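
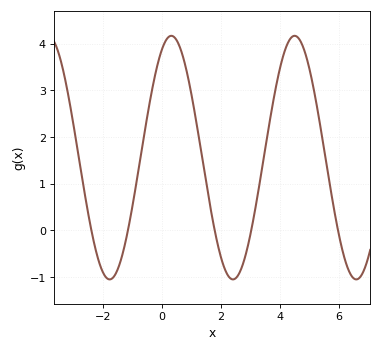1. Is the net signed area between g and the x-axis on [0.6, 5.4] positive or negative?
positive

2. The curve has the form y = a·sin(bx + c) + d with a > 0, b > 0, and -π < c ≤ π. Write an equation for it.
y = 2.61sin(1.5x + 1.1) + 1.56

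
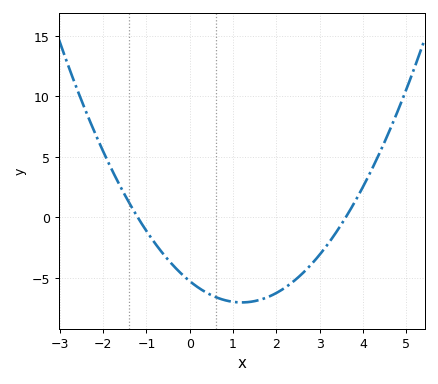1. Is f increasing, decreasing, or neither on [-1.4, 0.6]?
decreasing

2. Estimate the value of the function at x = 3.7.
0.598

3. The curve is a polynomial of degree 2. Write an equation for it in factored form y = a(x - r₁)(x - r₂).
y = 1.22(x + 1.2)(x - 3.6)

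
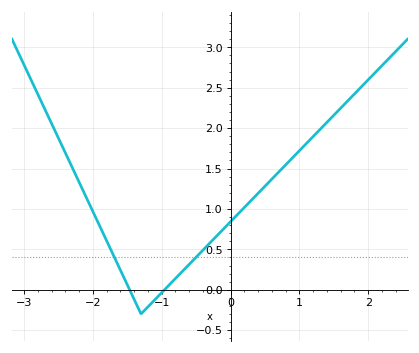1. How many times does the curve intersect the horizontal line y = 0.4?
2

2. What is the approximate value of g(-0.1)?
0.75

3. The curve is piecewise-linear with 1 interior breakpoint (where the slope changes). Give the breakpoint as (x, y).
(-1.3, -0.3)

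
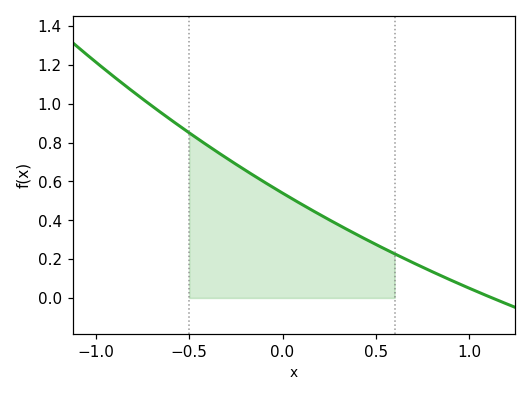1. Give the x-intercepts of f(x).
1.12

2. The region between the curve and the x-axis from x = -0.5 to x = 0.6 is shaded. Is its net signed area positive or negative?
positive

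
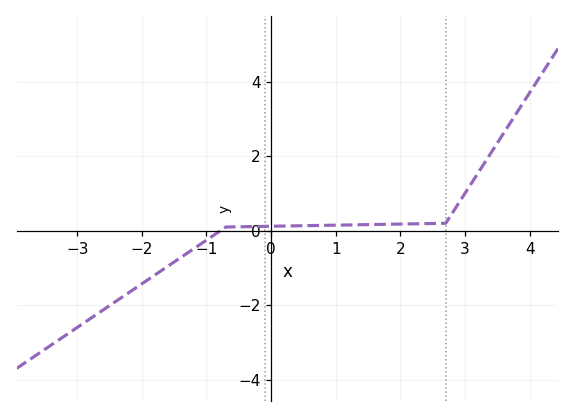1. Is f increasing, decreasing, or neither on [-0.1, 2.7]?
increasing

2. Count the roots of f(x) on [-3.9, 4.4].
1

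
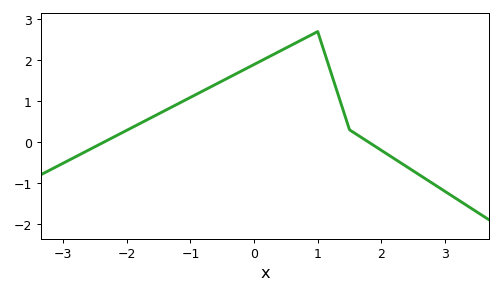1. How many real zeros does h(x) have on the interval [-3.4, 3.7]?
2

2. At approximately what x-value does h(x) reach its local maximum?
0.999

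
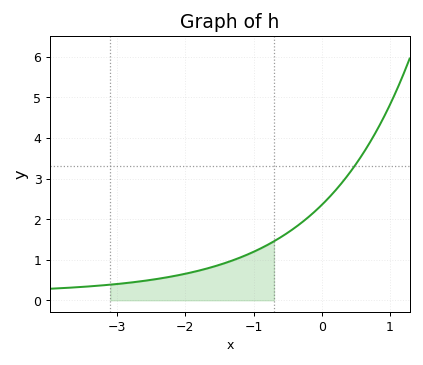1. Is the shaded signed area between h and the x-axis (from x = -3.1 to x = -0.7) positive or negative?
positive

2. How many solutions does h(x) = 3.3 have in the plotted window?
1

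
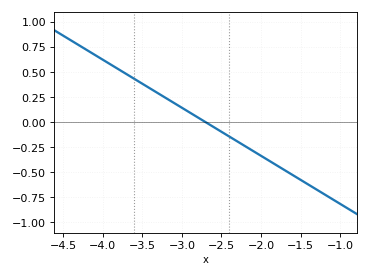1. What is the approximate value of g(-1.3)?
-0.65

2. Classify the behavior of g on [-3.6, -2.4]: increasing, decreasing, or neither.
decreasing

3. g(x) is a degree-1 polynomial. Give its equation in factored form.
y = -0.48(x + 2.7)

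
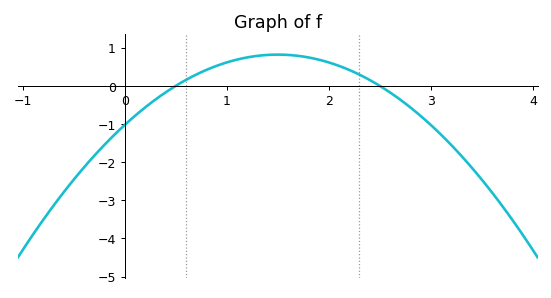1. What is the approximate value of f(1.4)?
0.8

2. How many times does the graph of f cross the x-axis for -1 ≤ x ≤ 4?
2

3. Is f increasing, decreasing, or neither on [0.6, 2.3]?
neither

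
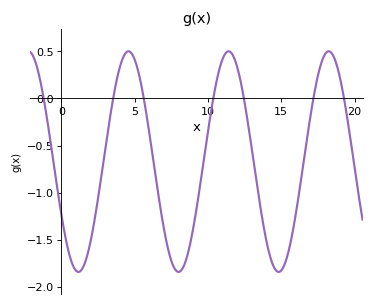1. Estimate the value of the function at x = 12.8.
-0.35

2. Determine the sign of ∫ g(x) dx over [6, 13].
negative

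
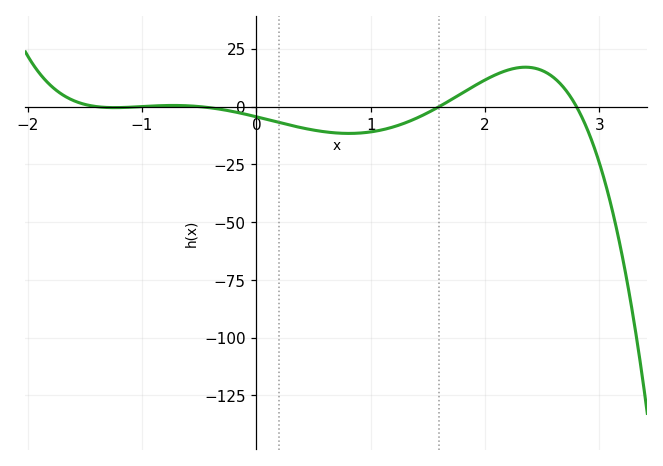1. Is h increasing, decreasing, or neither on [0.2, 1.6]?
neither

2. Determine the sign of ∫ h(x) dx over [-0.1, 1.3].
negative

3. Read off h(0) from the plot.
-4.42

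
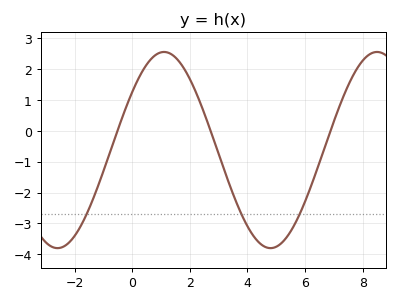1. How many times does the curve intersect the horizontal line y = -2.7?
3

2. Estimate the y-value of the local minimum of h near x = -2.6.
-3.8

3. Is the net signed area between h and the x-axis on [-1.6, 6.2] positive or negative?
negative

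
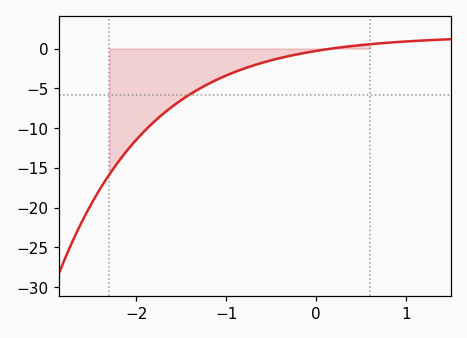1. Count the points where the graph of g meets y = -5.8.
1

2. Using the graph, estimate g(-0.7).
-2.13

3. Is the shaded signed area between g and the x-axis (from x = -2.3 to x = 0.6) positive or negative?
negative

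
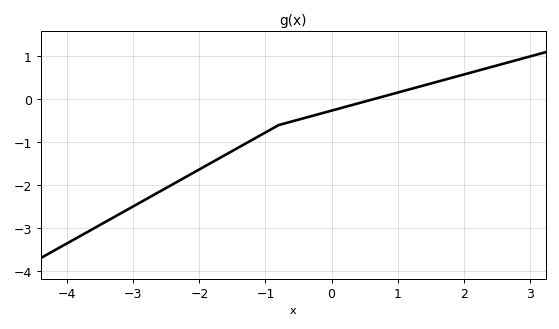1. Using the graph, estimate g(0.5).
-0.1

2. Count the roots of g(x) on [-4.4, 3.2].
1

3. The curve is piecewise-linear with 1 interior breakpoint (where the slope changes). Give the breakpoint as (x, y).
(-0.8, -0.6)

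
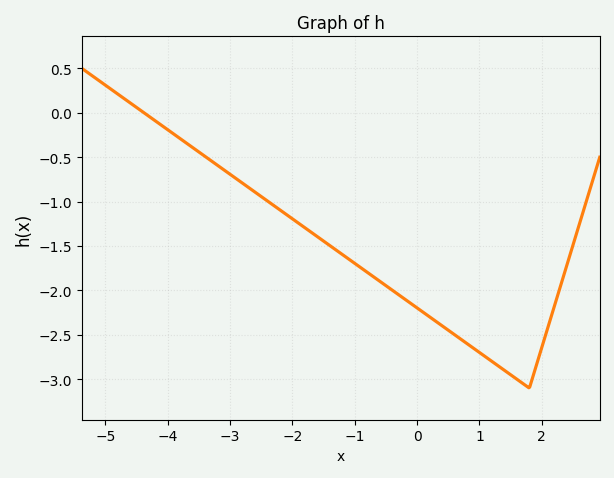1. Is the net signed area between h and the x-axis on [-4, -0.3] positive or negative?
negative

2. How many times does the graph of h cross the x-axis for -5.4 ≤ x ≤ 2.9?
1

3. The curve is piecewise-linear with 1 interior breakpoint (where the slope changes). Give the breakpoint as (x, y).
(1.8, -3.1)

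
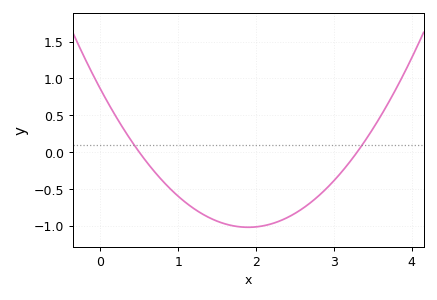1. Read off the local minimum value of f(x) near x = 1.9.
-1.02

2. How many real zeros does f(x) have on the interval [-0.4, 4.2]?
2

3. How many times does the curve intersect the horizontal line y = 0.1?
2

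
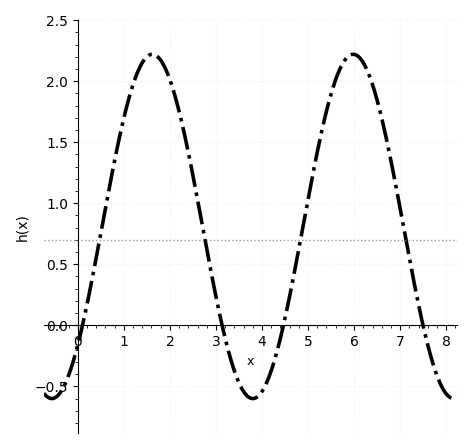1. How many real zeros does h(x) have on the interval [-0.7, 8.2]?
4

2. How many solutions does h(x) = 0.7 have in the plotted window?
4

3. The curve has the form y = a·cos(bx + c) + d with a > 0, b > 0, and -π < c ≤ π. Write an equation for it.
y = 1.41cos(1.4x - 2.3) + 0.81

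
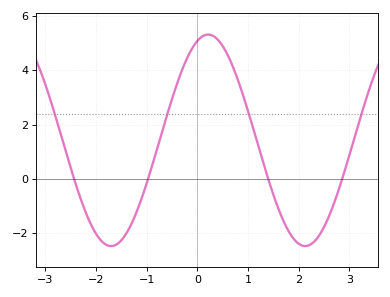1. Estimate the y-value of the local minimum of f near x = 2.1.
-2.4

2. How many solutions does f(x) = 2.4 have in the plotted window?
4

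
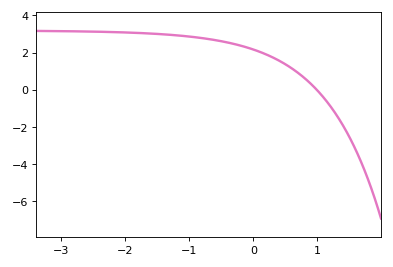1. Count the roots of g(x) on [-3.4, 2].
1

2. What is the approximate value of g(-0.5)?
2.6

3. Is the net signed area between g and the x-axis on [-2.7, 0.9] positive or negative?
positive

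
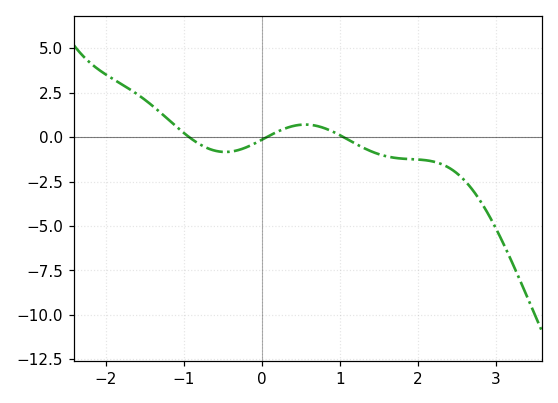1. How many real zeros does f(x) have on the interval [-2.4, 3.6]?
3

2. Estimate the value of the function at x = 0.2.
0.305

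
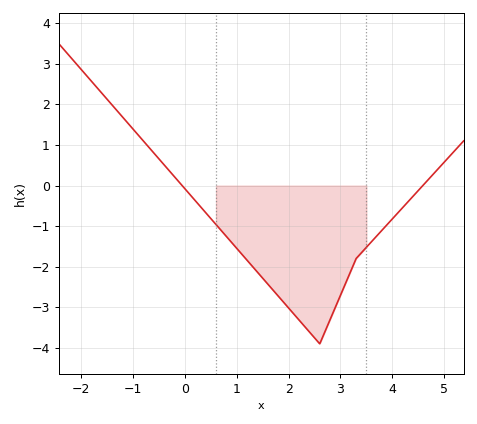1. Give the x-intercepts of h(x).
0, 4.6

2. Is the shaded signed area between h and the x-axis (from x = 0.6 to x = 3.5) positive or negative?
negative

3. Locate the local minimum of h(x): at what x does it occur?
2.6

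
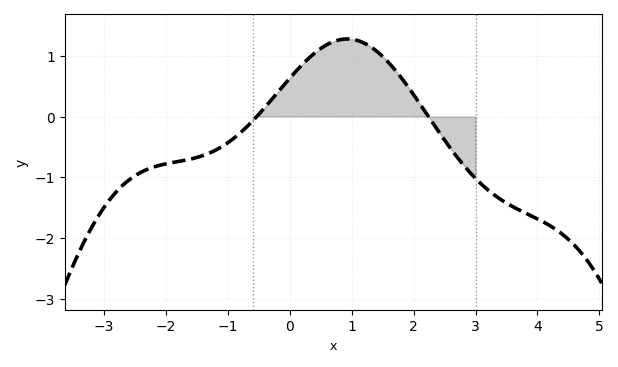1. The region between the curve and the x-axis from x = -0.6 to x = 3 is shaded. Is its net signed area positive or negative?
positive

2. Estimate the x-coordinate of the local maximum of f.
1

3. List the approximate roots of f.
-0.6, 2.2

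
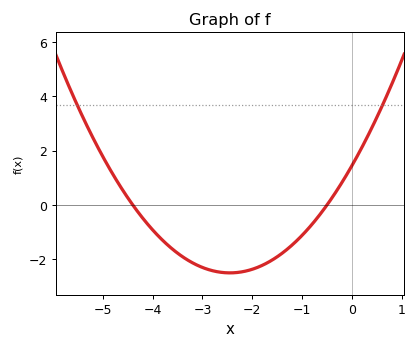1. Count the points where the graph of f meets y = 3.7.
2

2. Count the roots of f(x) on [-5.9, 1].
2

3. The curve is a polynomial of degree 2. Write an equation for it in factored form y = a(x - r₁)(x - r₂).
y = 0.66(x + 4.4)(x + 0.5)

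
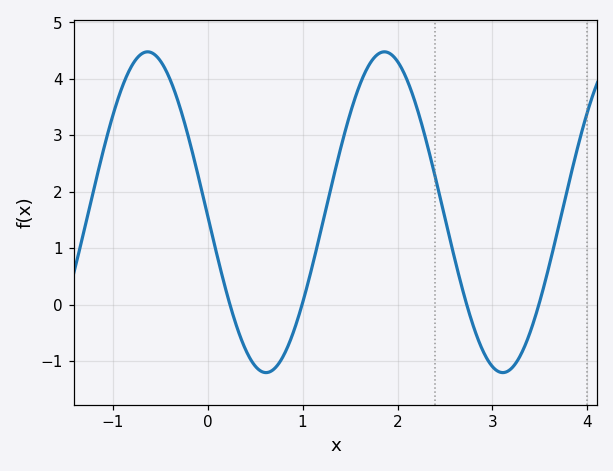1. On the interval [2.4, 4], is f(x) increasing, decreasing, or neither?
neither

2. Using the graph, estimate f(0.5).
-1.08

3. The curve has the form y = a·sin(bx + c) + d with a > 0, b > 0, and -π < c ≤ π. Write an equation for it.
y = 2.84sin(2.52x - 3.12) + 1.64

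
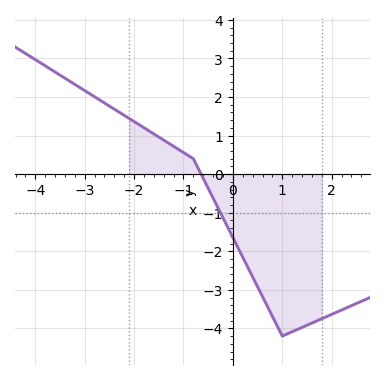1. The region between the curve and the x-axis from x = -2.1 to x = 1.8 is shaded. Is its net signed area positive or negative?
negative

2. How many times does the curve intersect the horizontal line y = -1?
1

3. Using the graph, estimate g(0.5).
-2.9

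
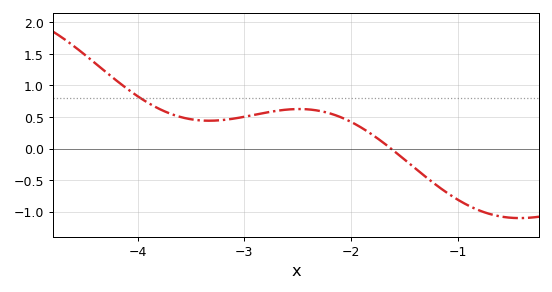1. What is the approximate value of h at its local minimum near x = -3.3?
0.442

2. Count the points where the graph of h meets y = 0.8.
1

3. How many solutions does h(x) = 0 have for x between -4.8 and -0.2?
1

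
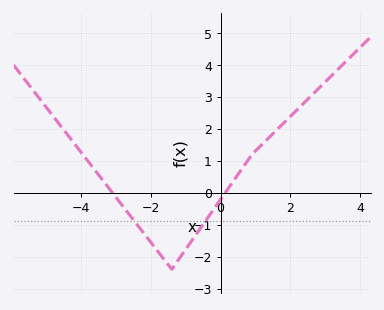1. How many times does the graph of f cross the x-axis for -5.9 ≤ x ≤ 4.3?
2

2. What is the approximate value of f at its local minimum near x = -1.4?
-2.4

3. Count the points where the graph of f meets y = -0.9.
2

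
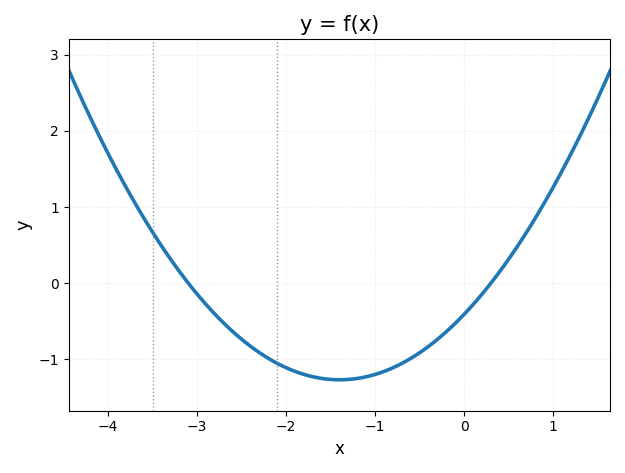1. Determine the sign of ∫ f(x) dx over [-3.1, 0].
negative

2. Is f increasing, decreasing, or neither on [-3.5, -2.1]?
decreasing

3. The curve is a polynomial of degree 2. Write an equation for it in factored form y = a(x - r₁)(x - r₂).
y = 0.44(x + 3.1)(x - 0.3)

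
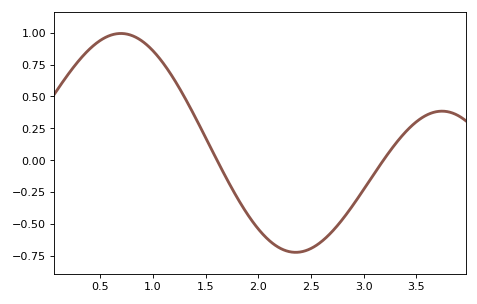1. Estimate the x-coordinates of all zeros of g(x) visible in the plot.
1.61, 3.19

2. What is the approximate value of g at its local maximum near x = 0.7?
0.994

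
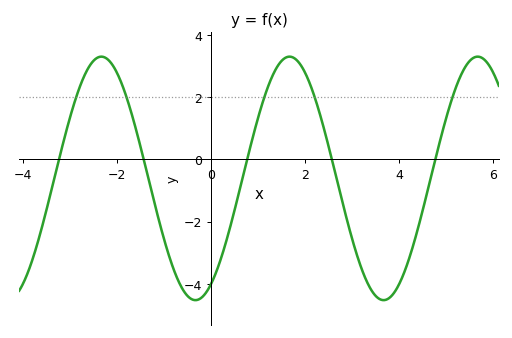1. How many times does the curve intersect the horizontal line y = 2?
5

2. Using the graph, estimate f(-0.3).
-4.52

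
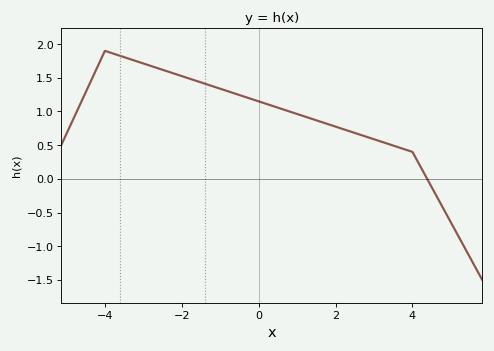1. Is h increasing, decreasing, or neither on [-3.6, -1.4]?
decreasing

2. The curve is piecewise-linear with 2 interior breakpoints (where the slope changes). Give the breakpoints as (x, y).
(-4, 1.9); (4, 0.4)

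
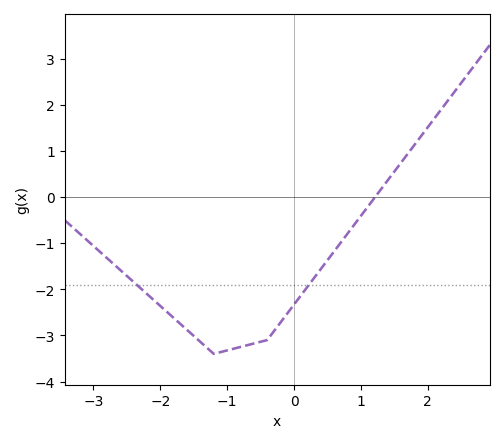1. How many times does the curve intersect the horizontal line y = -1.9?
2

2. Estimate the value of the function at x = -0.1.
-2.52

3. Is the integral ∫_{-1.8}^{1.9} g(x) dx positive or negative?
negative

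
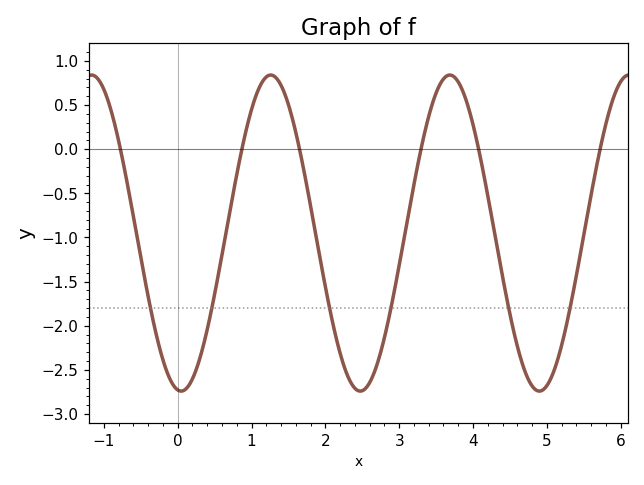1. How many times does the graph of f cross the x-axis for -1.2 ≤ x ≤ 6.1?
6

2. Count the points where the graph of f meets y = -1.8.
6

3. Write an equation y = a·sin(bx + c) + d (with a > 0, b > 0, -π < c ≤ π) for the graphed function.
y = 1.79sin(2.59x - 1.69) - 0.95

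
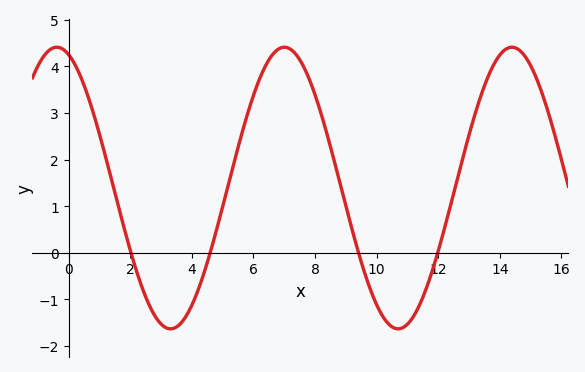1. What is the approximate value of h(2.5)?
-0.947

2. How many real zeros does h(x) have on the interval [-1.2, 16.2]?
4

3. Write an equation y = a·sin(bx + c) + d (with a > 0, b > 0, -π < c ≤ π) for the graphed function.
y = 3.02sin(0.85x + 1.9) + 1.39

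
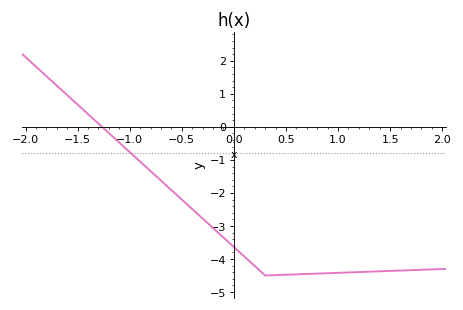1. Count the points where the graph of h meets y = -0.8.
1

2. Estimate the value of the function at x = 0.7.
-4.45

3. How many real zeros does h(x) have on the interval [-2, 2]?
1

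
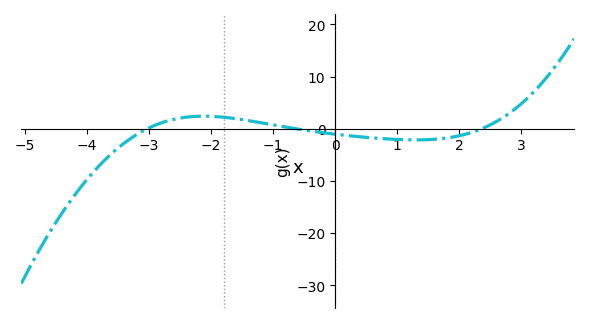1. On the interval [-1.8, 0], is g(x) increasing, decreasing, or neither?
decreasing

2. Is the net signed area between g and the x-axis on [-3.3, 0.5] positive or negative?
positive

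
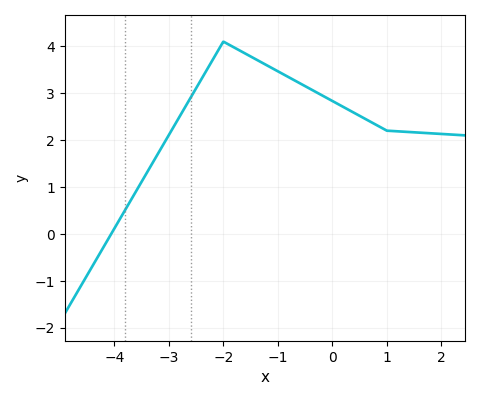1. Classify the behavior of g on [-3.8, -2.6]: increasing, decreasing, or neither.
increasing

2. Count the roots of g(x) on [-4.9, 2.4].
1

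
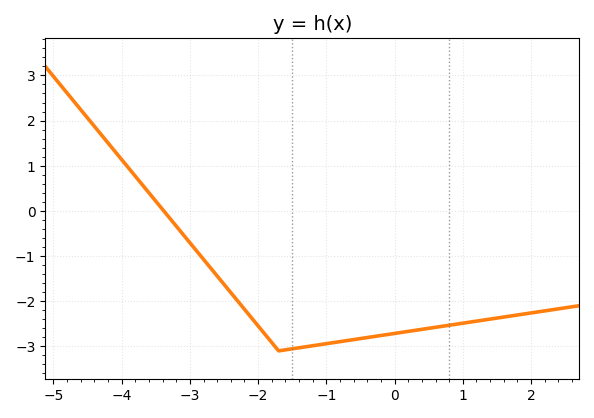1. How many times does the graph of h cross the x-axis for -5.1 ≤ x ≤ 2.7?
1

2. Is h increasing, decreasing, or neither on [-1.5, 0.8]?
increasing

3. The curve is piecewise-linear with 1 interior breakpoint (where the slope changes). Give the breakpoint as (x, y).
(-1.7, -3.1)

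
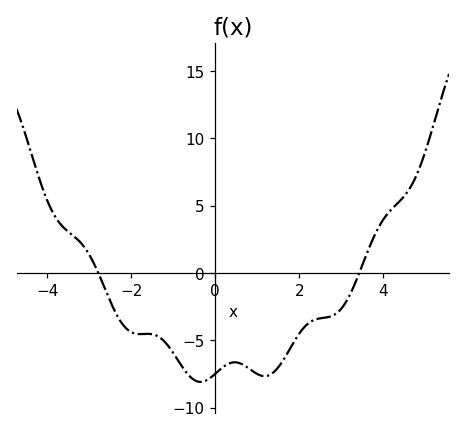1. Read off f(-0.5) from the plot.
-8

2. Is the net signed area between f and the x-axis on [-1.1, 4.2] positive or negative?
negative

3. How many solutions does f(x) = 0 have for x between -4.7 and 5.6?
2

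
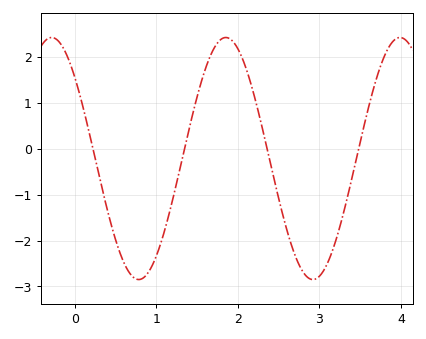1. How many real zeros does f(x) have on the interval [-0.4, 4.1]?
4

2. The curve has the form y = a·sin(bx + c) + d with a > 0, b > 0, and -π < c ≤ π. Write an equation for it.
y = 2.64sin(2.94x + 2.41) - 0.21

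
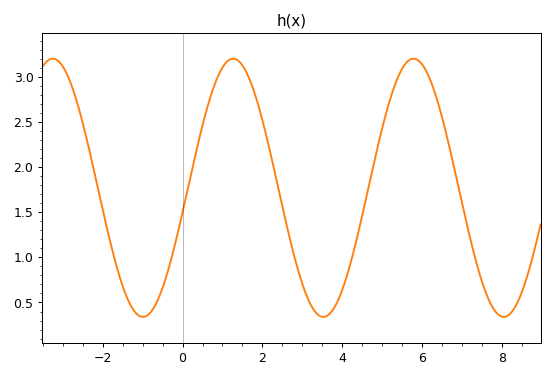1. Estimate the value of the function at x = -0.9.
0.35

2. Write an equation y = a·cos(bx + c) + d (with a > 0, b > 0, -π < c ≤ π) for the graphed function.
y = 1.43cos(1.4x - 1.8) + 1.77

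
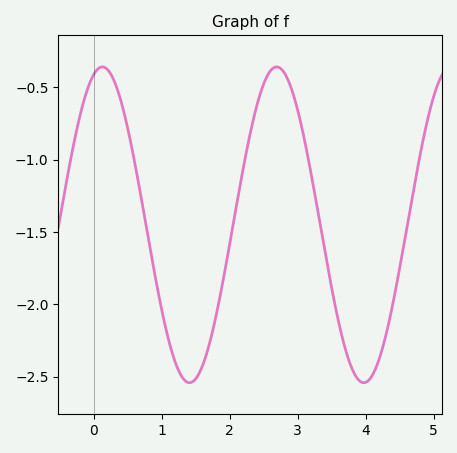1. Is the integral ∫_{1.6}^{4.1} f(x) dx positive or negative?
negative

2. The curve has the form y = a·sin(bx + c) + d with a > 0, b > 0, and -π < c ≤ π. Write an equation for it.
y = 1.09sin(2.5x + 1.3) - 1.45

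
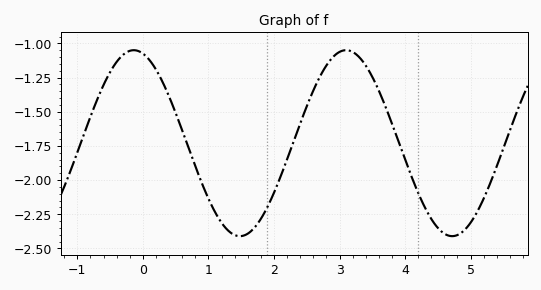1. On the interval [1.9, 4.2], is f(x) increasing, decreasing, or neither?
neither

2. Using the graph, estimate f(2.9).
-1.1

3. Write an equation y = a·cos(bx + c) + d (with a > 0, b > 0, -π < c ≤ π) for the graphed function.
y = 0.68cos(1.94x + 0.27) - 1.73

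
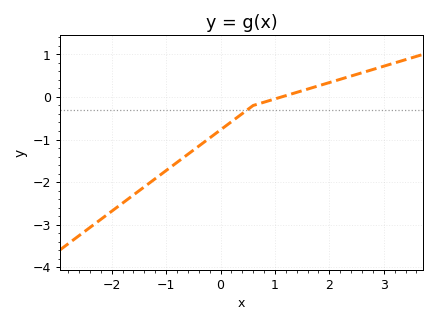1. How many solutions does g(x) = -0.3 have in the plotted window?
1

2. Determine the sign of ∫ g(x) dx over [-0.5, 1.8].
negative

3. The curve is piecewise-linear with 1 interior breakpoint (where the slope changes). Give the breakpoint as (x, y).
(0.6, -0.2)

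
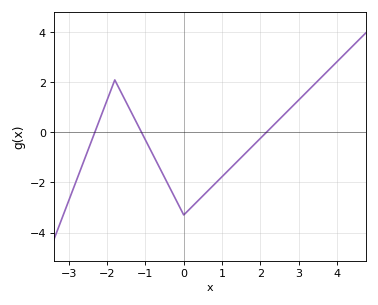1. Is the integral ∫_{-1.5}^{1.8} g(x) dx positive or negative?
negative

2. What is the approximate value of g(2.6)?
0.6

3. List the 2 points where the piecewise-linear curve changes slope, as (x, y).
(-1.8, 2.1); (0, -3.3)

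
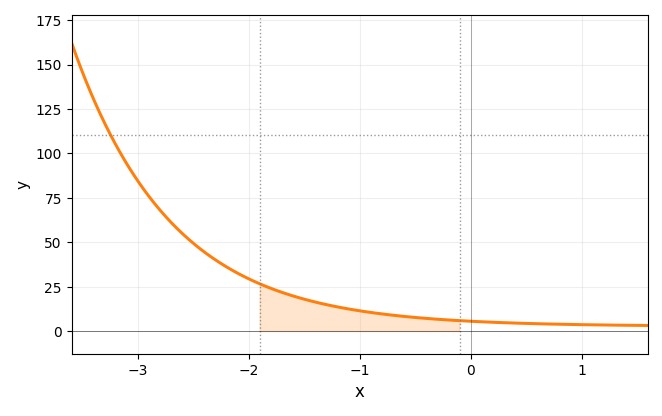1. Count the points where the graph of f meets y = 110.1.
1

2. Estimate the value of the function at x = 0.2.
4.94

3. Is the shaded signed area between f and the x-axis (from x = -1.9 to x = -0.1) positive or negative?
positive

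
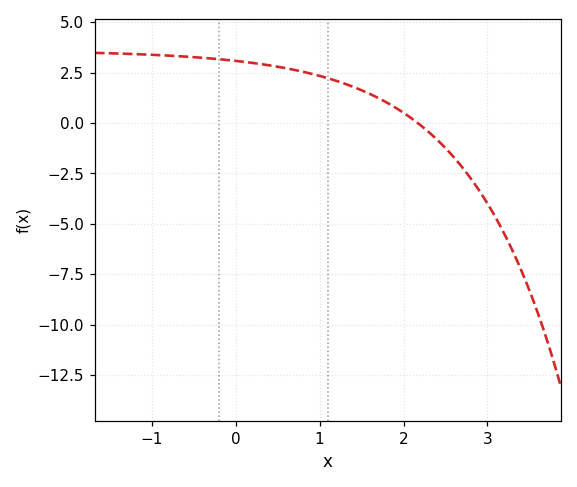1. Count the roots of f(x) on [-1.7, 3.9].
1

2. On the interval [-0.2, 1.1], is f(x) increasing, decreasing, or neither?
decreasing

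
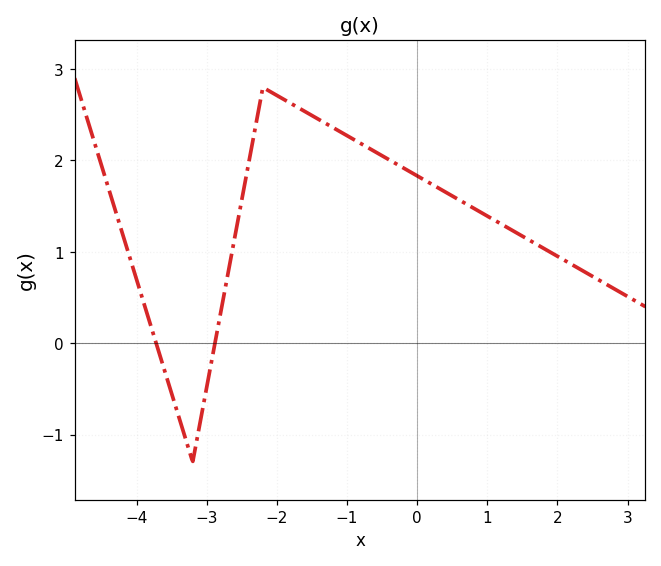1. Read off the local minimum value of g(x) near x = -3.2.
-1.29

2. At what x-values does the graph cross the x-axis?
-3.72, -2.88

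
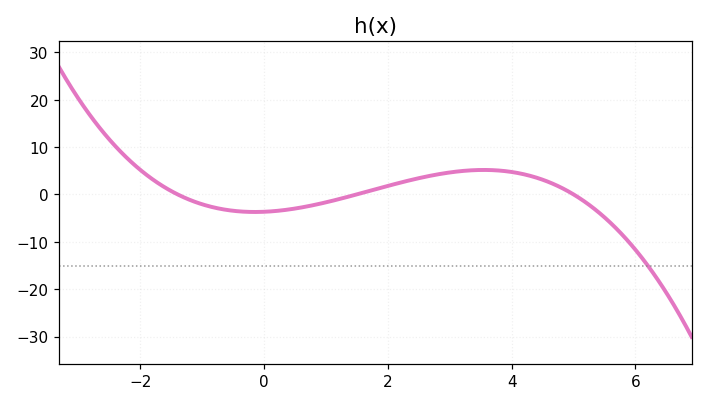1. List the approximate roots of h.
-1.4, 1.6, 5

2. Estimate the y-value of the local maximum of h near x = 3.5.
5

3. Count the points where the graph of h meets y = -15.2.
1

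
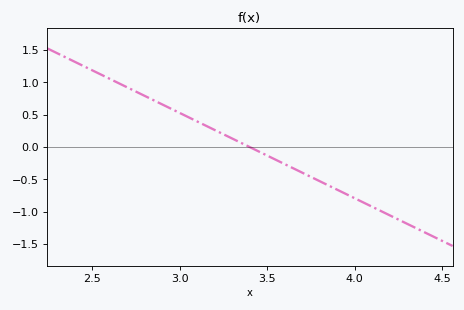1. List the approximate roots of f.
3.4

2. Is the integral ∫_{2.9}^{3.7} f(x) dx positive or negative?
positive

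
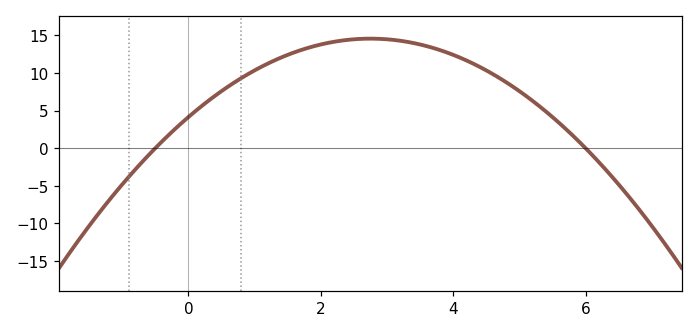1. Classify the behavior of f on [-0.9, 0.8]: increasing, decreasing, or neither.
increasing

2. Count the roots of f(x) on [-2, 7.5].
2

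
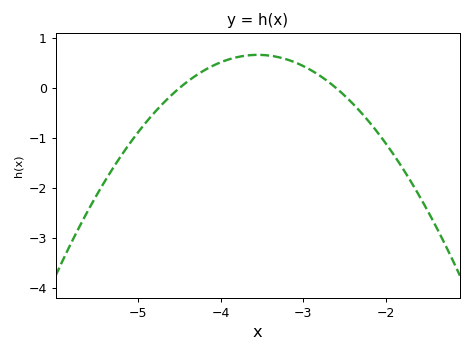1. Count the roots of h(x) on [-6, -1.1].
2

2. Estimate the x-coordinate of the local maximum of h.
-3.55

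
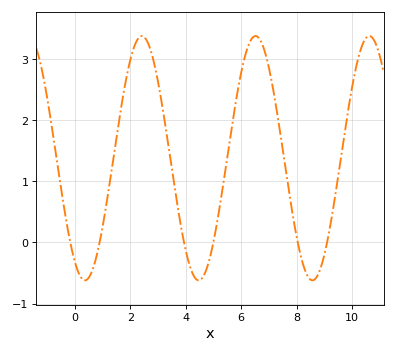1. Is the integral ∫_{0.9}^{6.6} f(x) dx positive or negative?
positive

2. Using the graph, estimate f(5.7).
2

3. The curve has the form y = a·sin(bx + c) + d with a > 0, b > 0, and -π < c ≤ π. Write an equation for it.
y = 2sin(1.5x - 2.1) + 1.38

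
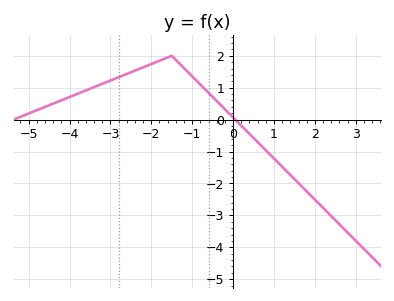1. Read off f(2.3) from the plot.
-2.89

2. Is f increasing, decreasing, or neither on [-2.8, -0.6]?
neither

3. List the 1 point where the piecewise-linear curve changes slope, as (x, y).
(-1.5, 2)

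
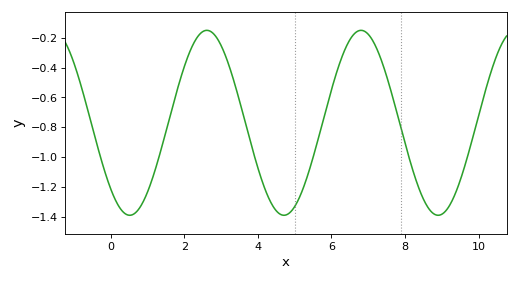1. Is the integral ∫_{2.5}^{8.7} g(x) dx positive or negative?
negative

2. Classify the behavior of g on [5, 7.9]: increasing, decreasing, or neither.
neither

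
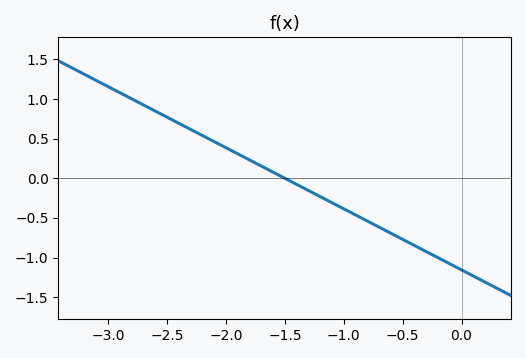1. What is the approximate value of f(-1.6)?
0.077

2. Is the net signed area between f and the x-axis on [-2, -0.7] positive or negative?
negative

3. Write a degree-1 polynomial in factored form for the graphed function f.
y = -0.77(x + 1.5)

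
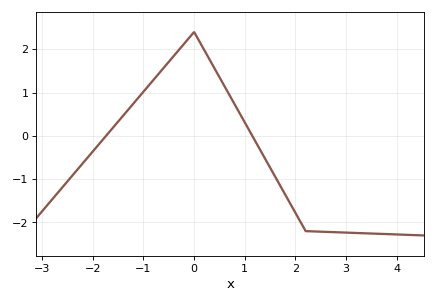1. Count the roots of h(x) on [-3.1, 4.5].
2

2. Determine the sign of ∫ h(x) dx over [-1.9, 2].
positive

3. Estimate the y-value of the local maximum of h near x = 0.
2.4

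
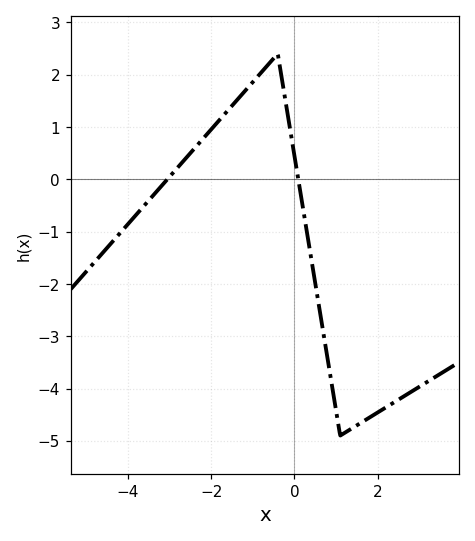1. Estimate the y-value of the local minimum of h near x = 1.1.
-4.9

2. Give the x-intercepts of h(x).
-3, 0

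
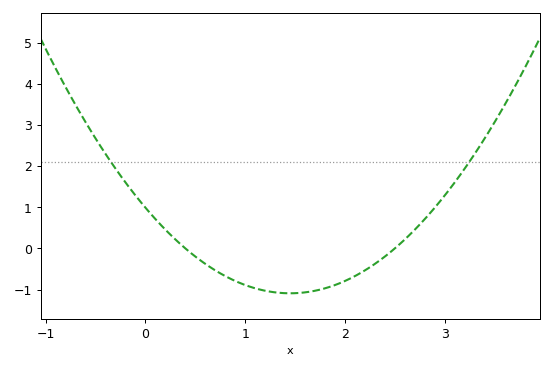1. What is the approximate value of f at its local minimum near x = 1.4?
-1.1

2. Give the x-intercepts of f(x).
0.4, 2.5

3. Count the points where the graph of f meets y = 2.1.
2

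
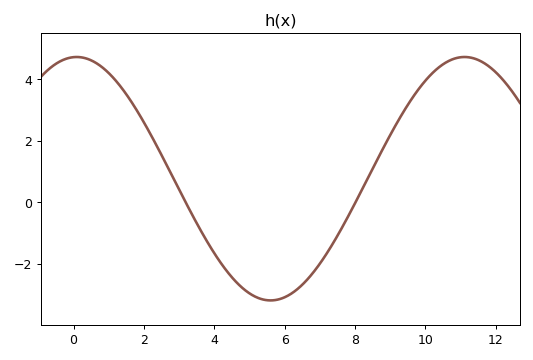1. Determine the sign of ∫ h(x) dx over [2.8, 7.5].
negative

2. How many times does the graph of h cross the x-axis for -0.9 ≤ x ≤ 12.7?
2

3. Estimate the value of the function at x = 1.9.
2.8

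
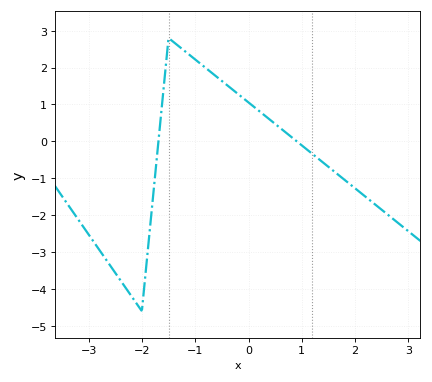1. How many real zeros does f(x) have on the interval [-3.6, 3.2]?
2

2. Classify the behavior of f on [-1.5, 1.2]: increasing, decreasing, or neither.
decreasing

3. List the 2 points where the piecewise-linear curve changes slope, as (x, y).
(-2, -4.6); (-1.5, 2.8)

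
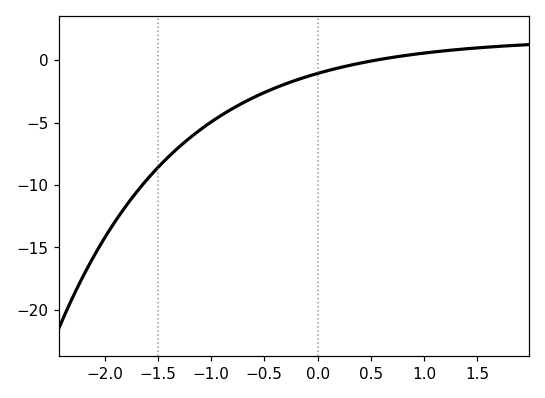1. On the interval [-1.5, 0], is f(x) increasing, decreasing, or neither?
increasing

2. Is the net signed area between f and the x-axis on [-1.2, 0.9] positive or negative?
negative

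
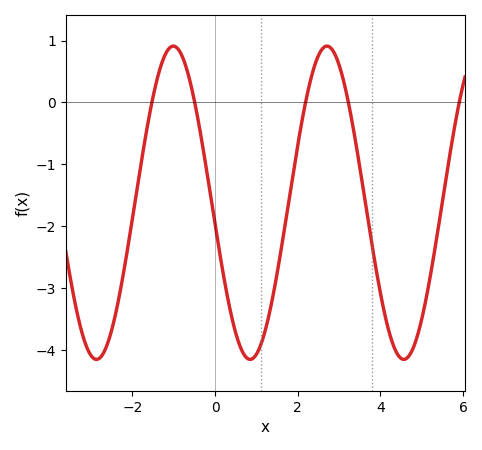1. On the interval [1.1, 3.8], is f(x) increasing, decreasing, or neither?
neither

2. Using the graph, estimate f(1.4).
-3.12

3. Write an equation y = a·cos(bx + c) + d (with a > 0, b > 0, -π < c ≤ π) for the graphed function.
y = 2.53cos(1.69x + 1.71) - 1.62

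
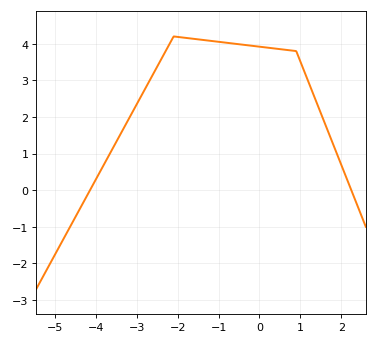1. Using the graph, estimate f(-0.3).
4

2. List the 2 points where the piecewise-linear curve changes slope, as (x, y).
(-2.1, 4.2); (0.9, 3.8)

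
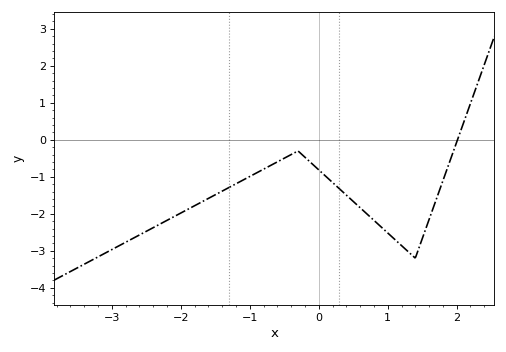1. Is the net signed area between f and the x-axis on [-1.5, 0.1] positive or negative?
negative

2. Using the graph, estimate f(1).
-2.5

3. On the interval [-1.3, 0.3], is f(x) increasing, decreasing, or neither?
neither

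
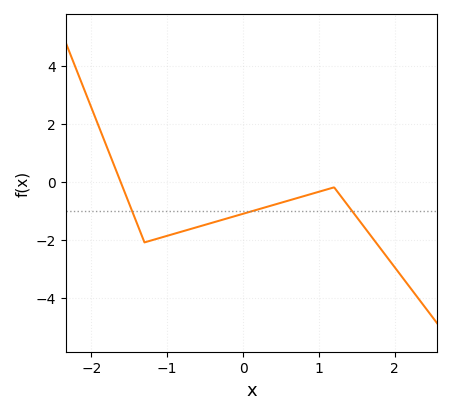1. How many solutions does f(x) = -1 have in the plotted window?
3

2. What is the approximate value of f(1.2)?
-0.2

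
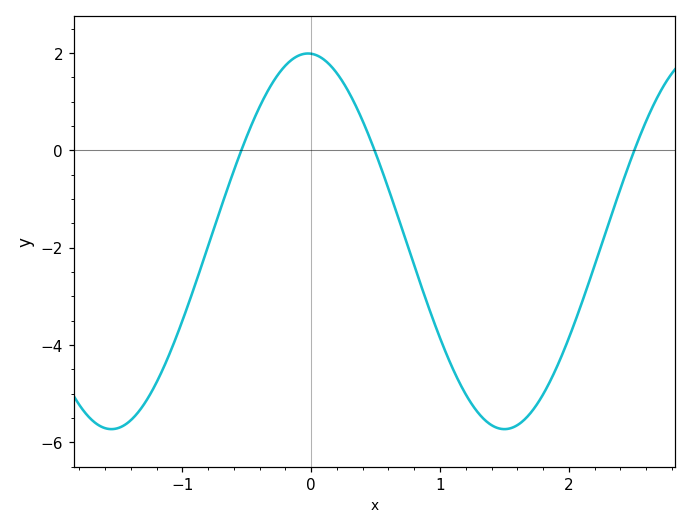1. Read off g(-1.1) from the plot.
-4.19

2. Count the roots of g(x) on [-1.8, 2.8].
3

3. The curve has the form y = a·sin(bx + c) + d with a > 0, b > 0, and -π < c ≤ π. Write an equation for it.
y = 3.86sin(2.06x + 1.62) - 1.87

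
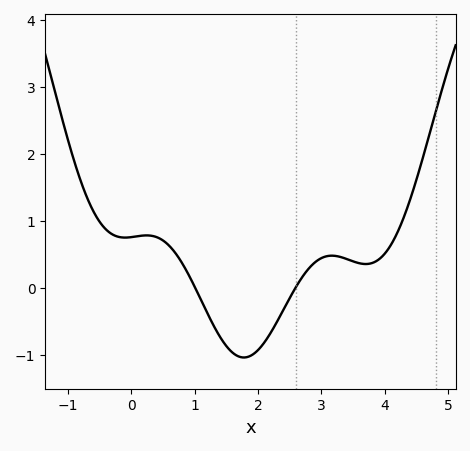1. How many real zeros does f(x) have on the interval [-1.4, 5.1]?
2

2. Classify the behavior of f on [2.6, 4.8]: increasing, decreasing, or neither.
neither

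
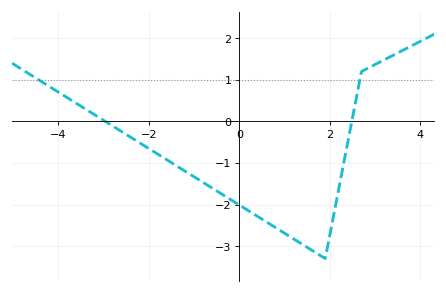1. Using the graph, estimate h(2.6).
0.637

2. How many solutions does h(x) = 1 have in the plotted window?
2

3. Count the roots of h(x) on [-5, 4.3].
2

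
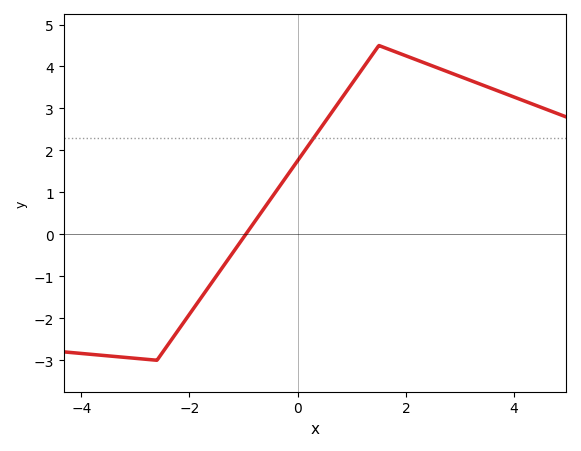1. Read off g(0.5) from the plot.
2.67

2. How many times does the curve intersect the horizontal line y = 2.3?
1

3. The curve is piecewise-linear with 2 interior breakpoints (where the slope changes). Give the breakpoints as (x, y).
(-2.6, -3); (1.5, 4.5)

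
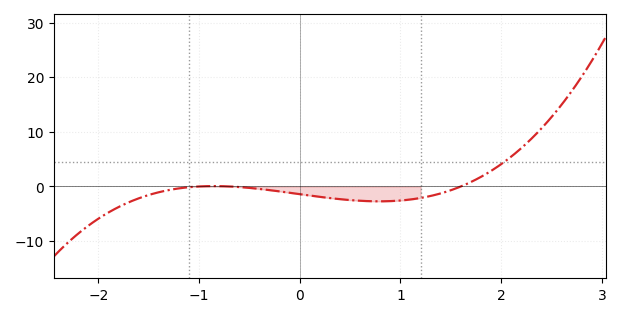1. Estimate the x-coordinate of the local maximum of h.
-0.854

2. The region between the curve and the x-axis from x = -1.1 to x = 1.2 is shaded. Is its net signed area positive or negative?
negative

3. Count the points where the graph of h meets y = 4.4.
1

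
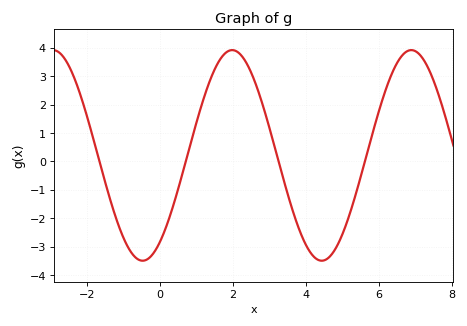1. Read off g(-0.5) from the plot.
-3.5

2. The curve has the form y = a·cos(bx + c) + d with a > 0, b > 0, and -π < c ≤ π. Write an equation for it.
y = 3.71cos(1.3x - 2.5) + 0.21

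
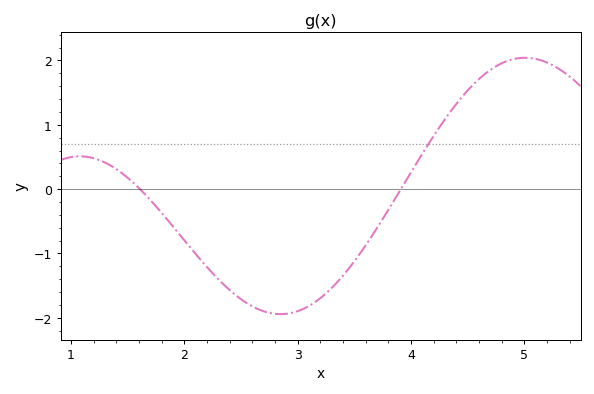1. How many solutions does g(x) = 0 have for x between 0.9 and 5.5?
2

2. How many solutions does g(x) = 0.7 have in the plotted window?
1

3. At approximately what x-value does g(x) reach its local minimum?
2.85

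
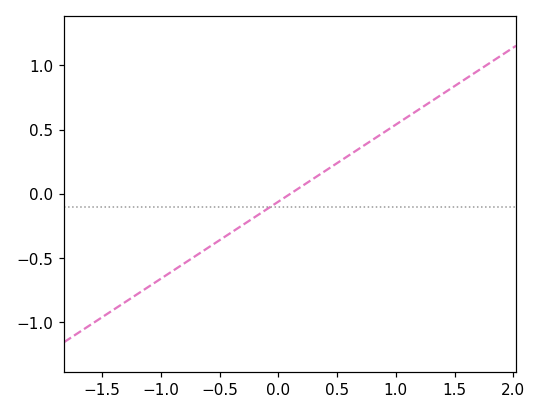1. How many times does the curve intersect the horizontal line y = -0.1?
1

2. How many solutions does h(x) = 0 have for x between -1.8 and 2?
1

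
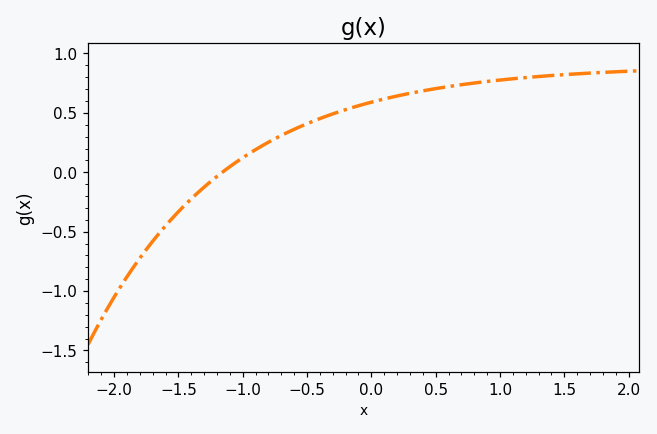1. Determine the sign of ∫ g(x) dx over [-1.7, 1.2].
positive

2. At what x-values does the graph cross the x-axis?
-1.2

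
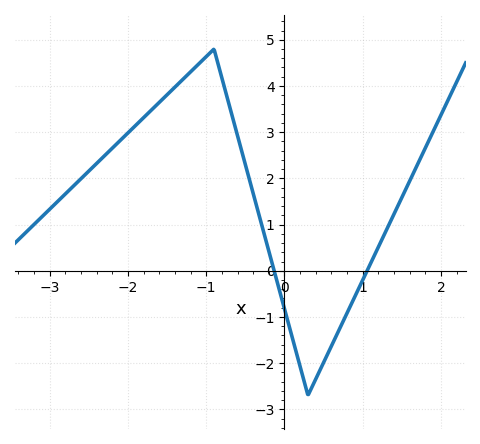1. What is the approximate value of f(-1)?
4.6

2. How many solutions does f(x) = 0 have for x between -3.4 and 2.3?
2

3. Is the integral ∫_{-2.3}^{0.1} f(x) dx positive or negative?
positive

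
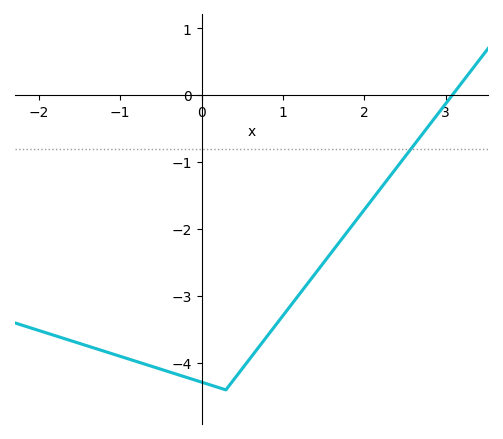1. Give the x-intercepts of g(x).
3.1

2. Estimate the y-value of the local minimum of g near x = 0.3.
-4.4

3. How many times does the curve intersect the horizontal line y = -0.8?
1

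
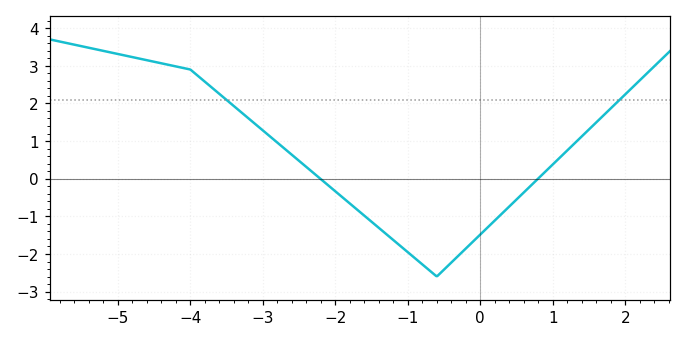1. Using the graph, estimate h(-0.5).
-2.4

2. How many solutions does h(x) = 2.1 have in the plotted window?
2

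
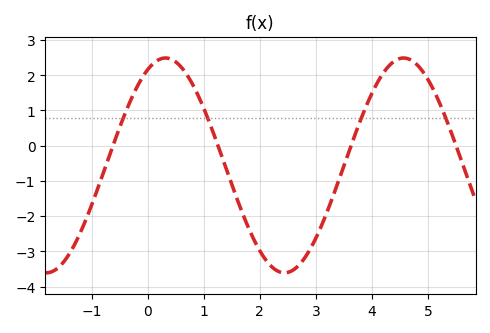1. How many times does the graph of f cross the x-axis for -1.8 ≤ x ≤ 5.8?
4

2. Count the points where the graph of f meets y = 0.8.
4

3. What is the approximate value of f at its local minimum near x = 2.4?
-3.61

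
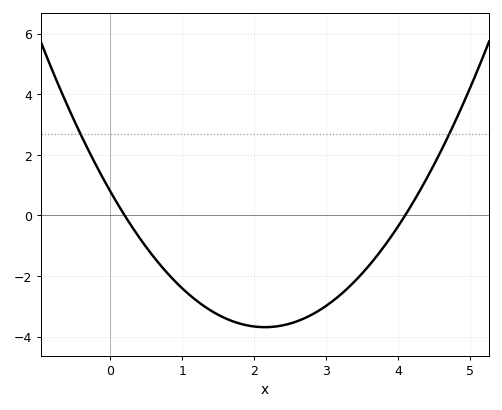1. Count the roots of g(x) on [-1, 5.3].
2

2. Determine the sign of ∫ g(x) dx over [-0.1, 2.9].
negative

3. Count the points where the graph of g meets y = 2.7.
2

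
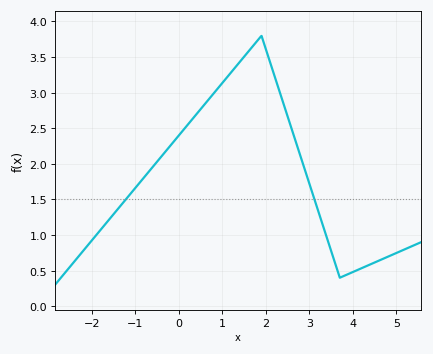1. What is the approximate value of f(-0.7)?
1.9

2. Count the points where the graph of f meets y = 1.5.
2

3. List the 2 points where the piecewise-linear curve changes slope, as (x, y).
(1.9, 3.8); (3.7, 0.4)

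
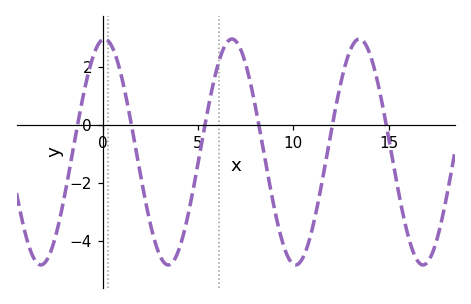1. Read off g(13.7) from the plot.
2.86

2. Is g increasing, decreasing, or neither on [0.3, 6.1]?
neither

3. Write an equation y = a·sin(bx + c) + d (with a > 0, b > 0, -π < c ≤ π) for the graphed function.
y = 3.89sin(0.94x + 1.48) - 0.93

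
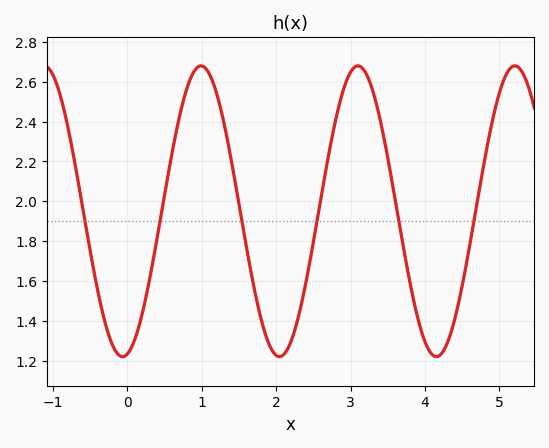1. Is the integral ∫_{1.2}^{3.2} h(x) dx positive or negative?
positive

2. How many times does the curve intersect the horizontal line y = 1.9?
6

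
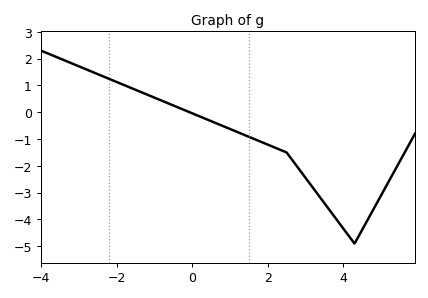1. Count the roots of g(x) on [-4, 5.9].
1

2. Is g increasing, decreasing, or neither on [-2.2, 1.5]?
decreasing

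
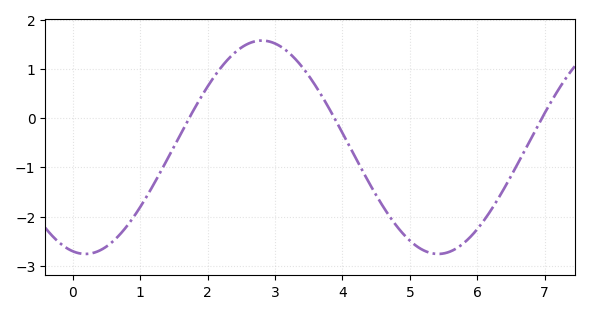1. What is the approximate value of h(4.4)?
-1.3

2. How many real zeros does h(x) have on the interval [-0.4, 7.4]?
3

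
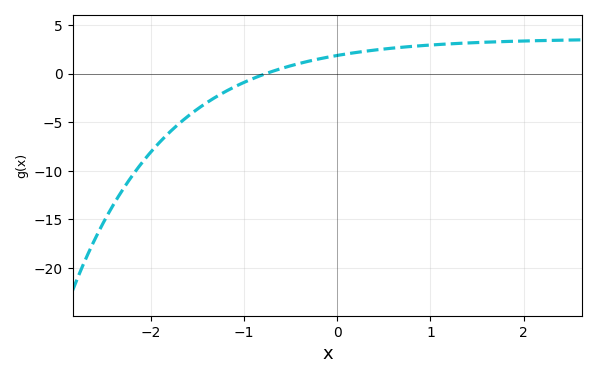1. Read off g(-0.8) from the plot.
-0.112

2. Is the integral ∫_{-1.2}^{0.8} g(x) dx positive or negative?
positive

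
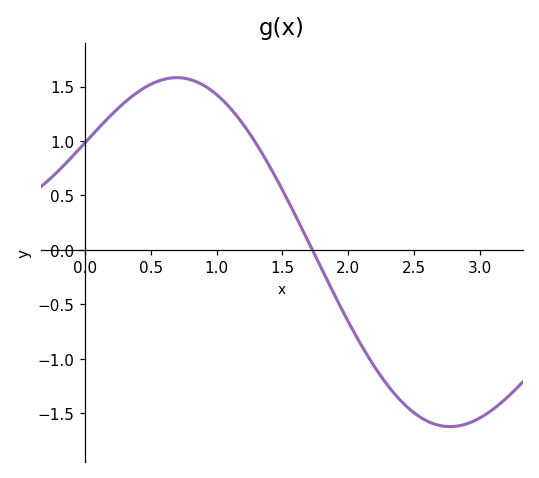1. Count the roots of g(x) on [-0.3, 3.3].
1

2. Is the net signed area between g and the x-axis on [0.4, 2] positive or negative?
positive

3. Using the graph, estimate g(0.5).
1.5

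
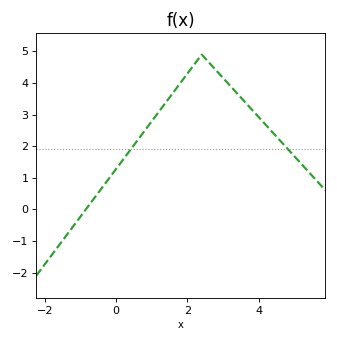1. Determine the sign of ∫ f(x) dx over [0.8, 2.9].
positive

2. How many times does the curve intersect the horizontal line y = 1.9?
2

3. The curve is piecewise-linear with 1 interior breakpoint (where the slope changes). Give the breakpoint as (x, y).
(2.4, 4.9)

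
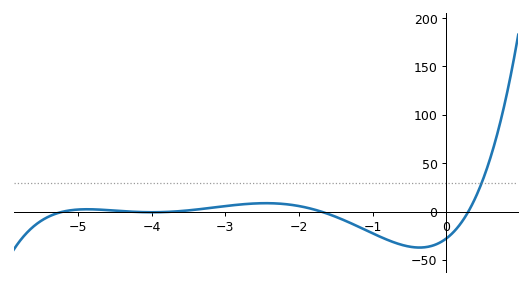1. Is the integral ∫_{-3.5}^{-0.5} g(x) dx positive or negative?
negative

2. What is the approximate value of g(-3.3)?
2.89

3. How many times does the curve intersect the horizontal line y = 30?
1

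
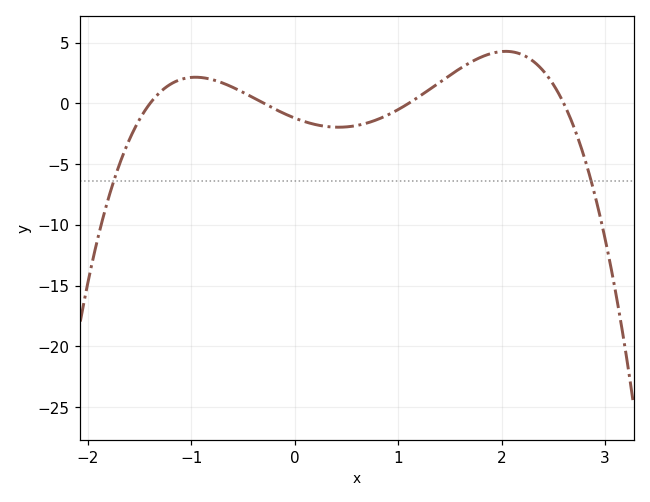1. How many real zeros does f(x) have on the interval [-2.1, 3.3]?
4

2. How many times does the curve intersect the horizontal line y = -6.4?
2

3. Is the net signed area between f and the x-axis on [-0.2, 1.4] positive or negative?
negative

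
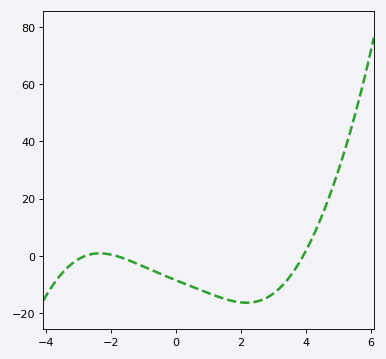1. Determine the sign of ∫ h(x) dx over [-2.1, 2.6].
negative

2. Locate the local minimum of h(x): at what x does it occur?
2.2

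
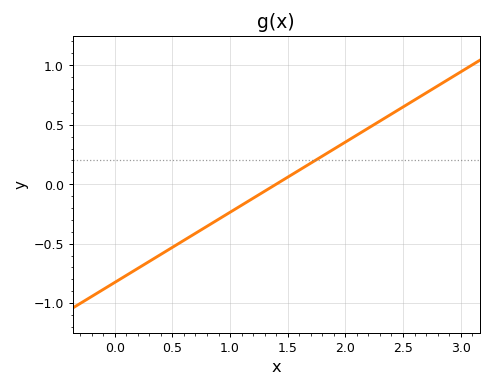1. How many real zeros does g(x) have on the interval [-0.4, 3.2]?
1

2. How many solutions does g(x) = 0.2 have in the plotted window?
1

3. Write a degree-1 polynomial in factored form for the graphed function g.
y = 0.59(x - 1.4)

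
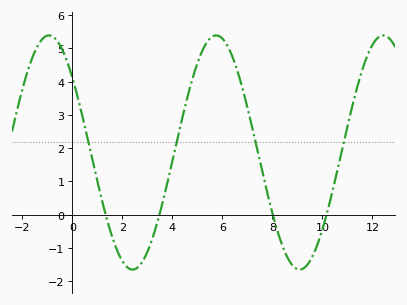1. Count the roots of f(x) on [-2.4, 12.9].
4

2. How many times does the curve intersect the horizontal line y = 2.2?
4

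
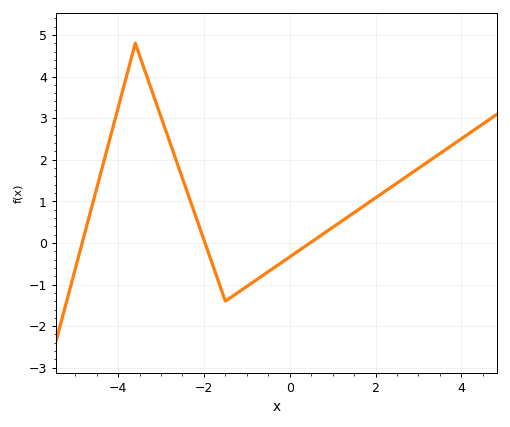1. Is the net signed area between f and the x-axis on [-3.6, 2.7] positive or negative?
positive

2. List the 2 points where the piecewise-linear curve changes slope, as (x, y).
(-3.6, 4.8); (-1.5, -1.4)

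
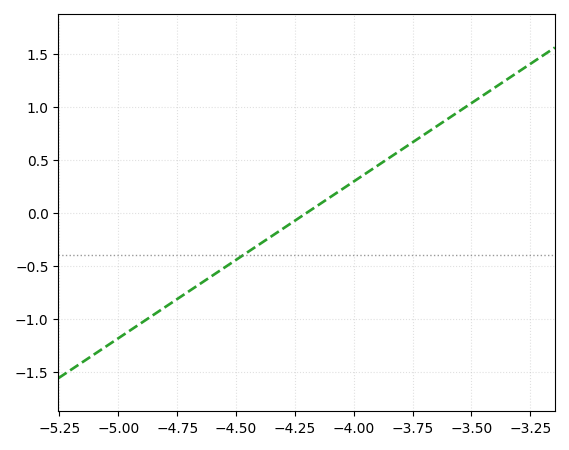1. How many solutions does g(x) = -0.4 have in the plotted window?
1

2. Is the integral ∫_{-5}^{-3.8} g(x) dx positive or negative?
negative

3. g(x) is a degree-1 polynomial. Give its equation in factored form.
y = 1.48(x + 4.2)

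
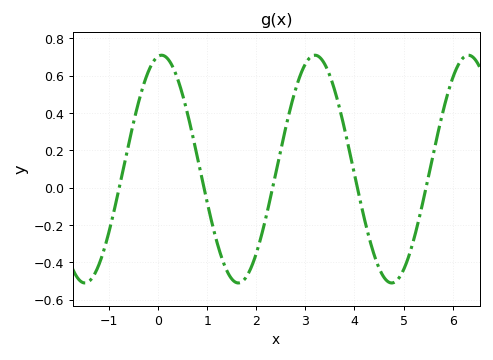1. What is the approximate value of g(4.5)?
-0.42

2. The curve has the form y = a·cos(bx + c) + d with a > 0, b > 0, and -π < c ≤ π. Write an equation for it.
y = 0.61cos(2x - 0.14) + 0.1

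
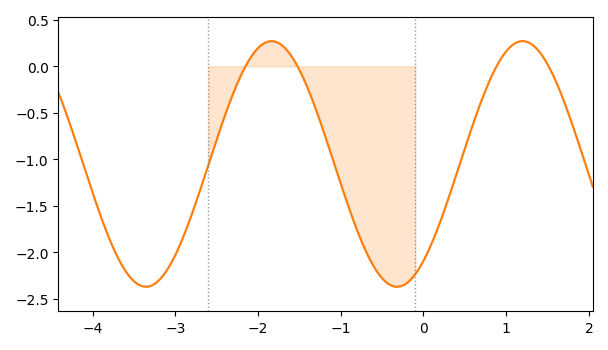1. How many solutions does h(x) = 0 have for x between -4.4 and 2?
4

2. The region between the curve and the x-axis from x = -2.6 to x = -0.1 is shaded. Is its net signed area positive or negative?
negative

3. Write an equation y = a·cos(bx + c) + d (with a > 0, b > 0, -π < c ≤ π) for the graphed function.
y = 1.32cos(2.1x - 2.5) - 1.05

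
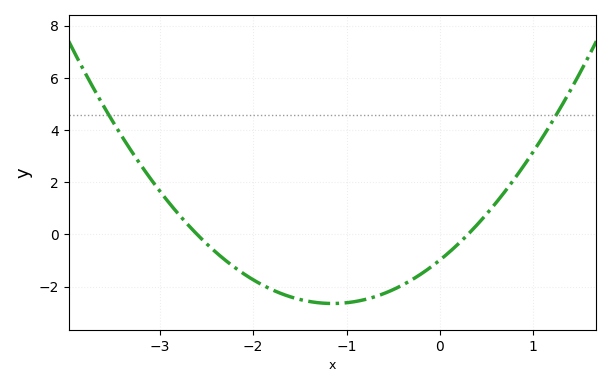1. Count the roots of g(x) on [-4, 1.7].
2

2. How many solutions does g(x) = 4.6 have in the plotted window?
2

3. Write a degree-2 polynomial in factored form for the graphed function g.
y = 1.26(x + 2.6)(x - 0.3)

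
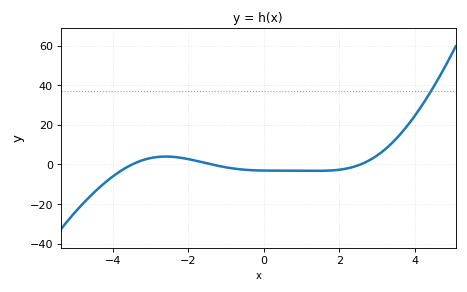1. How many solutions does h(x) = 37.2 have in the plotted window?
1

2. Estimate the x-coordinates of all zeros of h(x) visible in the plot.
-3.4, -1.4, 2.6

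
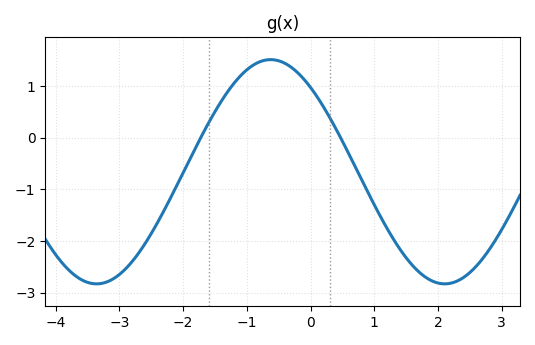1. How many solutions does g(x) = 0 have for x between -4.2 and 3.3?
2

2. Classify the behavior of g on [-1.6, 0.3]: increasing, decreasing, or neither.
neither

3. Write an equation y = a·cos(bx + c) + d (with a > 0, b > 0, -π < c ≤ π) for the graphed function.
y = 2.17cos(1.1x + 0.72) - 0.66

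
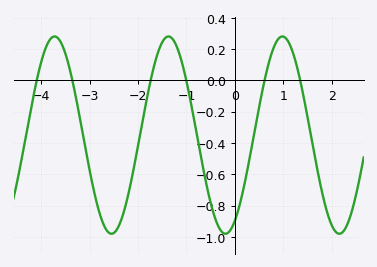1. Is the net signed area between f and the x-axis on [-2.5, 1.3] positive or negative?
negative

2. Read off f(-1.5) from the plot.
0.243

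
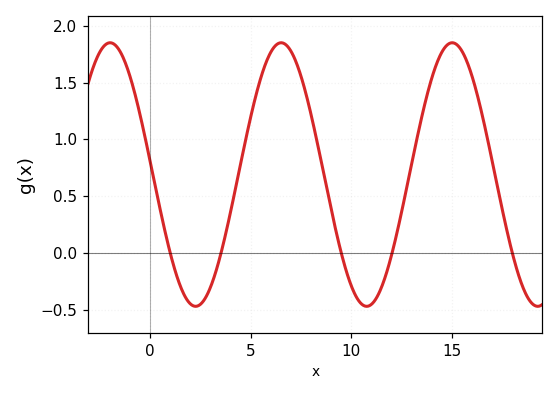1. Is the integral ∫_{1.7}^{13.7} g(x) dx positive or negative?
positive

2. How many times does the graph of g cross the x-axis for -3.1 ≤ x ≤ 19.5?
5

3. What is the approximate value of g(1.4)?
-0.25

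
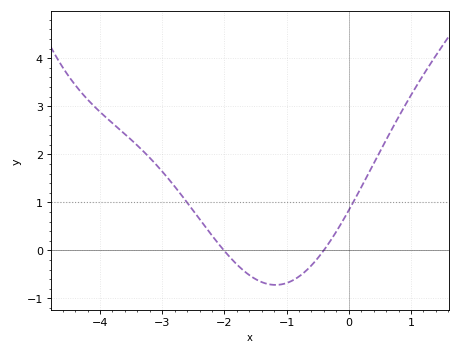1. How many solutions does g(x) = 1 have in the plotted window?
2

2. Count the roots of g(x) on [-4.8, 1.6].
2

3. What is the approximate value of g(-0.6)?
-0.3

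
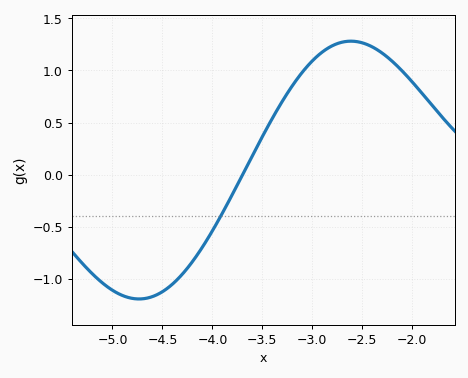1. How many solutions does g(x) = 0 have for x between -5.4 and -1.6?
1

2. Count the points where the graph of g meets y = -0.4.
1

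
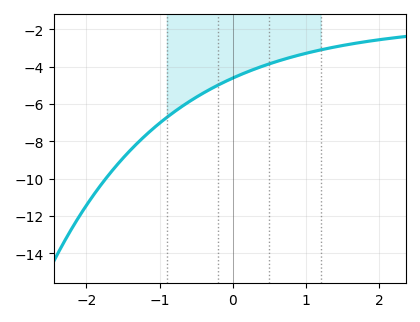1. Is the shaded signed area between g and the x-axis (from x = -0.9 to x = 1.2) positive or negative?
negative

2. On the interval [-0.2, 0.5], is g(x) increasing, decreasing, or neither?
increasing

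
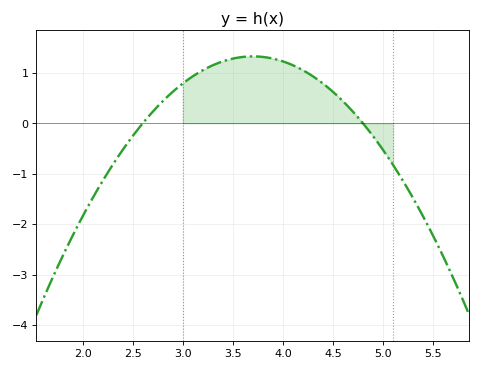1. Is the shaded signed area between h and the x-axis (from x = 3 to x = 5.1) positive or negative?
positive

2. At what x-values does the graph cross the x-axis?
2.6, 4.8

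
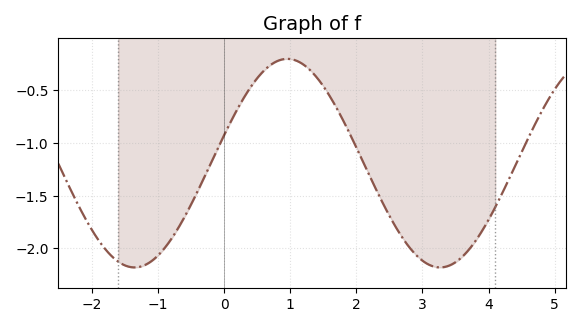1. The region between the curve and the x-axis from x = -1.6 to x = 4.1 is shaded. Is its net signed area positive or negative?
negative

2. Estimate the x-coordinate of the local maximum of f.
0.957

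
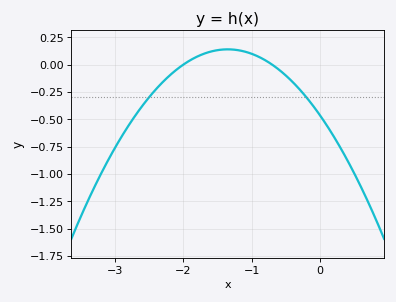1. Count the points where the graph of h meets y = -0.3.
2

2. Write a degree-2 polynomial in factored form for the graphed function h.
y = -0.33(x + 2)(x + 0.7)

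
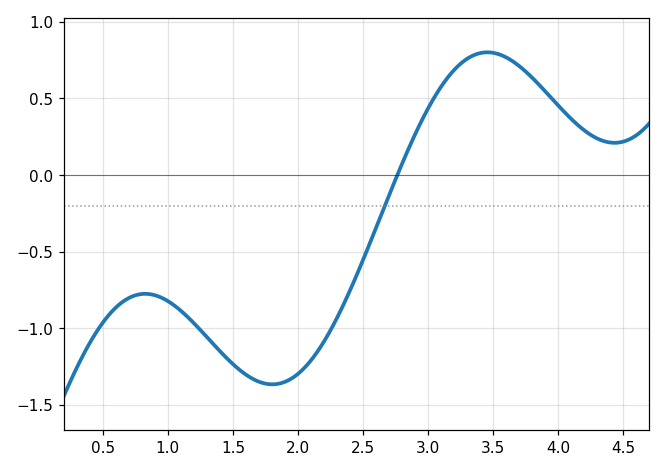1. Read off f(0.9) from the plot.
-0.785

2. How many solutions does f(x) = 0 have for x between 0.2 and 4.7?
1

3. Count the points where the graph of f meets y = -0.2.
1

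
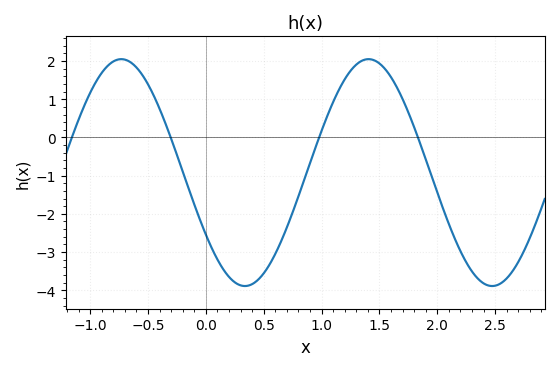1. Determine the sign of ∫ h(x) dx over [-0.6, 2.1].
negative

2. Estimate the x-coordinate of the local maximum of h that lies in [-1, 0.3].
-0.731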